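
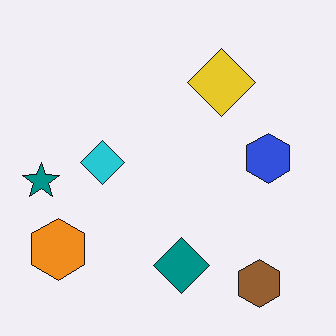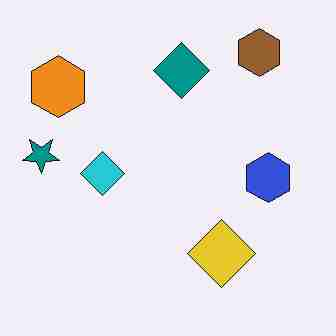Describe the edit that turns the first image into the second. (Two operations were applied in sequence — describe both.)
It was flipped vertically (top ↔ bottom), then heavily JPEG-compressed with obvious blocking artifacts.

The brown hexagon is in the bottom-right of the first image and the top-right of the second — shapes on opposite sides of the horizontal midline have swapped in a mirror flip. Blocky 8×8 compression artifacts appear around shape edges and the flat background shows ringing — characteristic JPEG degradation.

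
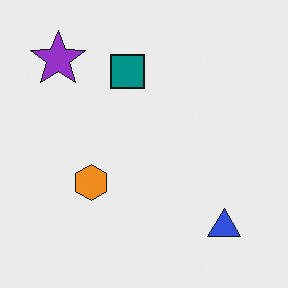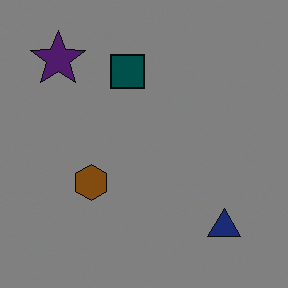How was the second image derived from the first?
The second image is the first substantially darkened.

Every pixel — background and shapes alike — is uniformly darkened.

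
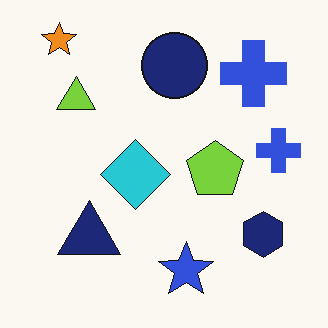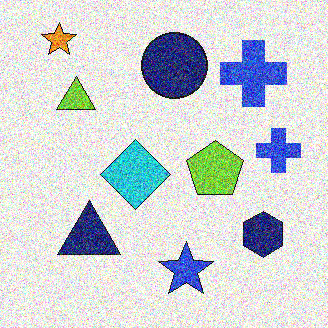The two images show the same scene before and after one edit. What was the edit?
The second image is the first degraded with strong gaussian noise.

Random speckle covers the whole image, including the flat background.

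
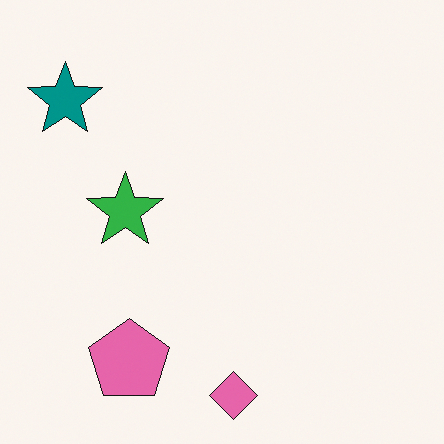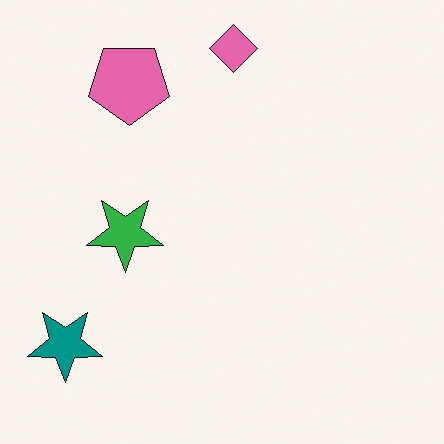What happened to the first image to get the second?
This is the original image flipped vertically (top ↔ bottom).

The pink diamond is in the bottom of the first image and the top of the second — shapes on opposite sides of the horizontal midline have swapped in a mirror flip.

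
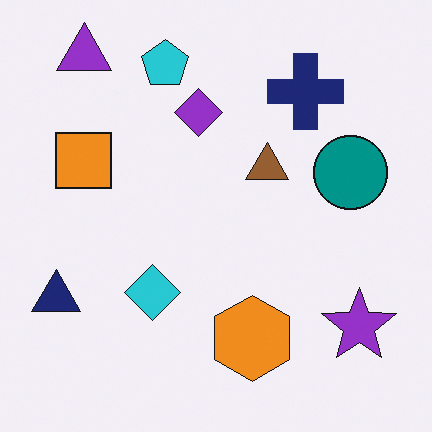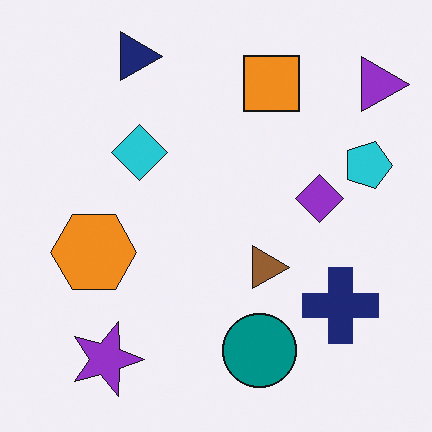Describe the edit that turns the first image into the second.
The image was rotated 90° clockwise.

The purple triangle sits in the top-left of the first image and the top-right of the second — consistent with a whole-image 90° clockwise rotation.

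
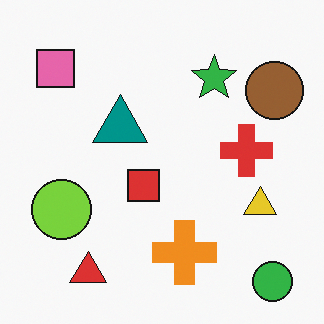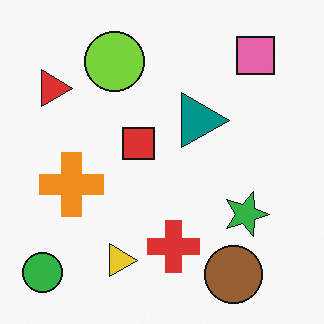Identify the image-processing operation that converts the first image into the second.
It was rotated 90° clockwise.

The green circle sits in the bottom-right of the first image and the bottom-left of the second — consistent with a whole-image 90° clockwise rotation.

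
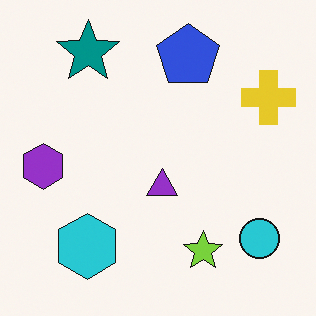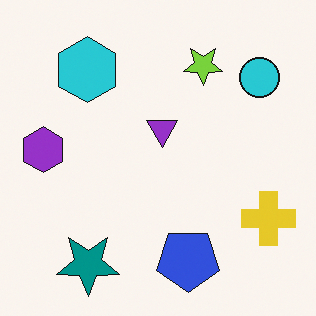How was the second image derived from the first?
The image was flipped vertically (top ↔ bottom).

The teal star is in the top-left of the first image and the bottom-left of the second — shapes on opposite sides of the horizontal midline have swapped in a mirror flip.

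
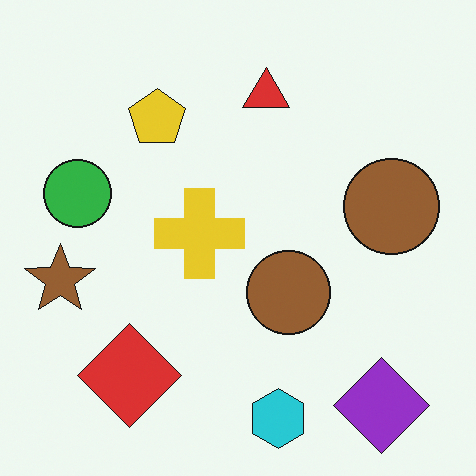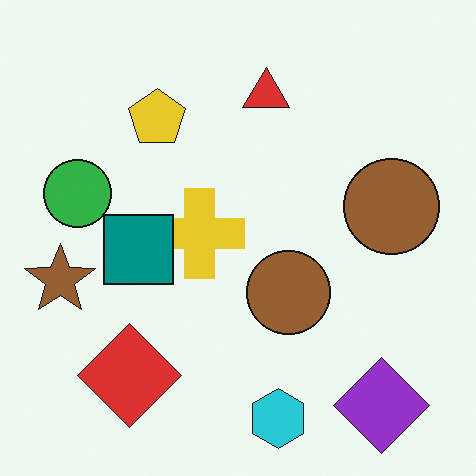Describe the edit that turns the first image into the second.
The transformation is: overlaid with an additional teal square.

A teal square appears in the second image that is absent from the first.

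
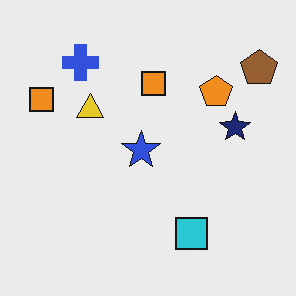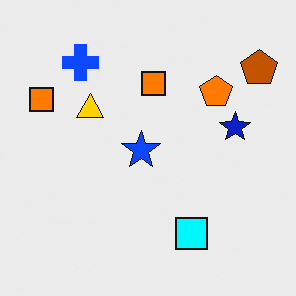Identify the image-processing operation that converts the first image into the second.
The second image is the first heavily oversaturated.

All colors are more vivid — a global saturation change.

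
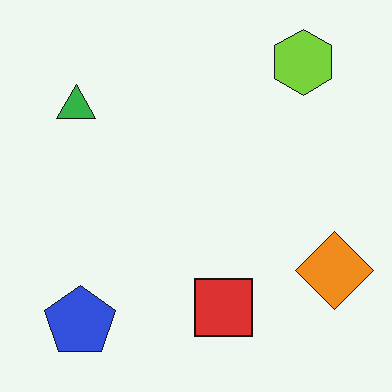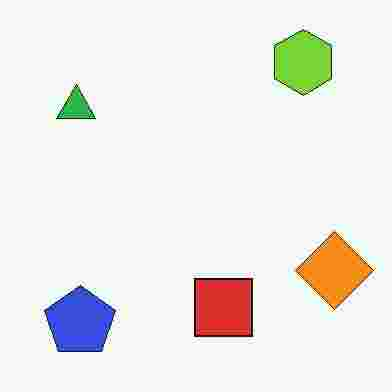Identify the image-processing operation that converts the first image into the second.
This is the original image degraded with heavy JPEG compression.

Blocky 8×8 compression artifacts appear around shape edges and the flat background shows ringing — characteristic JPEG degradation.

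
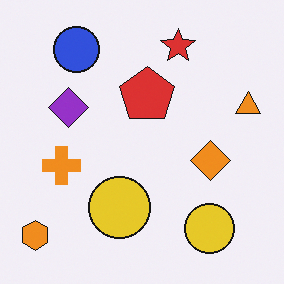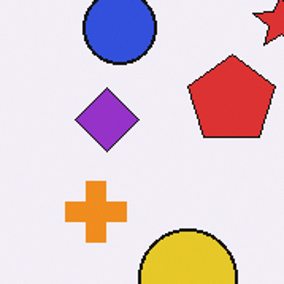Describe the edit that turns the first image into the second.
Cropped slightly and scaled back up.

The visible shapes are larger and the field of view is narrower; shapes near the original edges may be partly or wholly outside the frame — a crop-and-rescale.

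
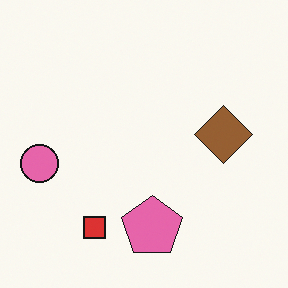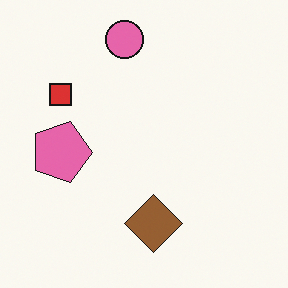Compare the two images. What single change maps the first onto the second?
It was rotated 90° clockwise.

The pink circle sits in the left of the first image and the top of the second — consistent with a whole-image 90° clockwise rotation.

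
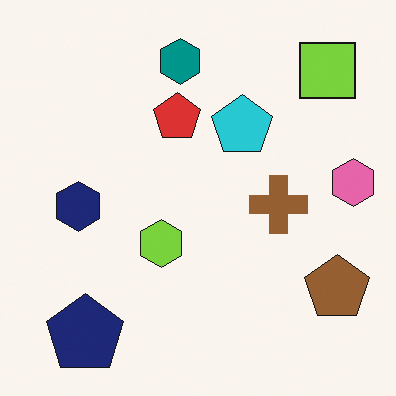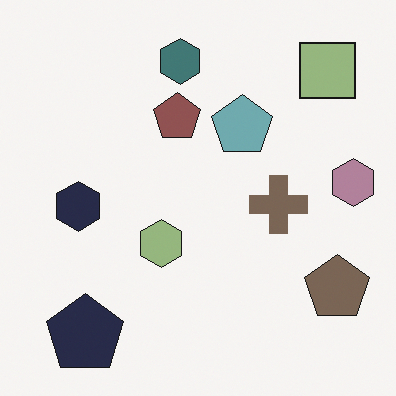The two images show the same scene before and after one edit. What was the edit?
The transformation is: heavily desaturated.

All colors are more muted and greyish — a global saturation change.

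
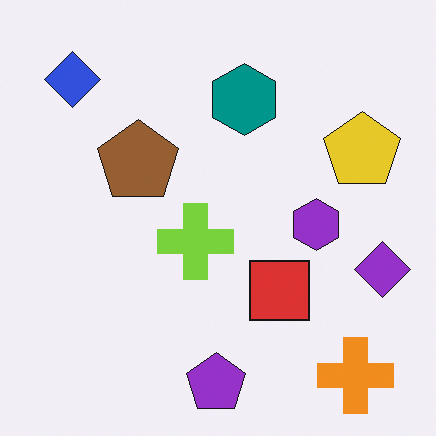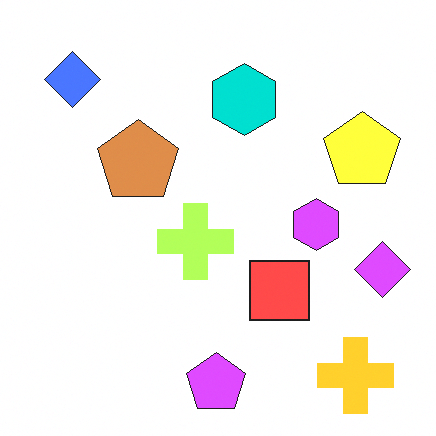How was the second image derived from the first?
It was noticeably brightened.

Every pixel — background and shapes alike — is uniformly brightened.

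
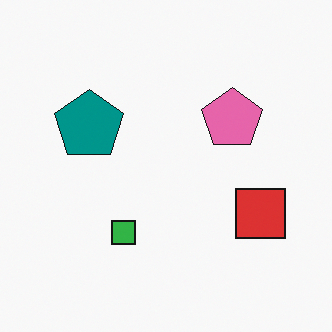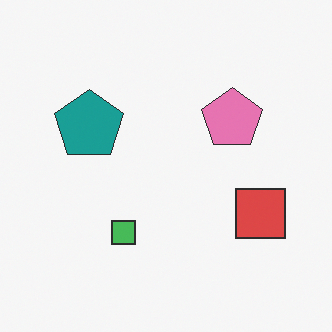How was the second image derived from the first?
It was given slightly reduced contrast.

Tones are pushed toward mid-grey across the whole image — a global contrast change.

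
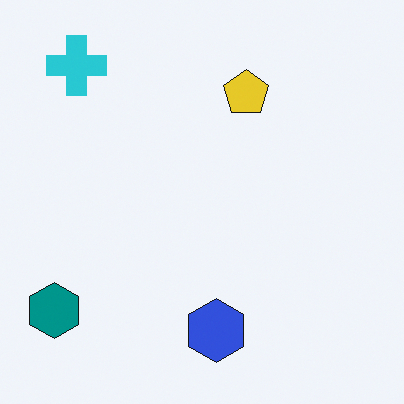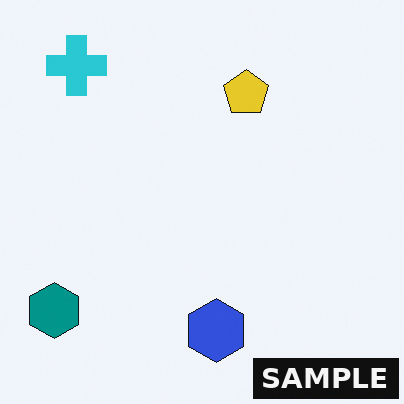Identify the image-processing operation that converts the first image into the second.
It was watermarked with the text "SAMPLE" in the lower-right corner.

A dark label reading "SAMPLE" appears in the lower-right corner.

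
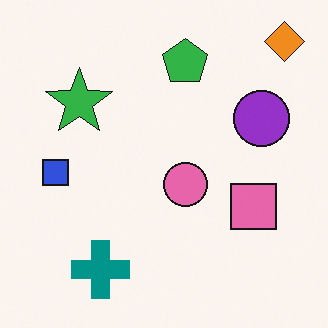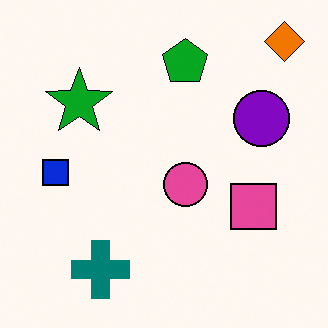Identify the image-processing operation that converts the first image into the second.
The transformation is: given slightly increased contrast.

Tones are pushed away from mid-grey across the whole image — a global contrast change.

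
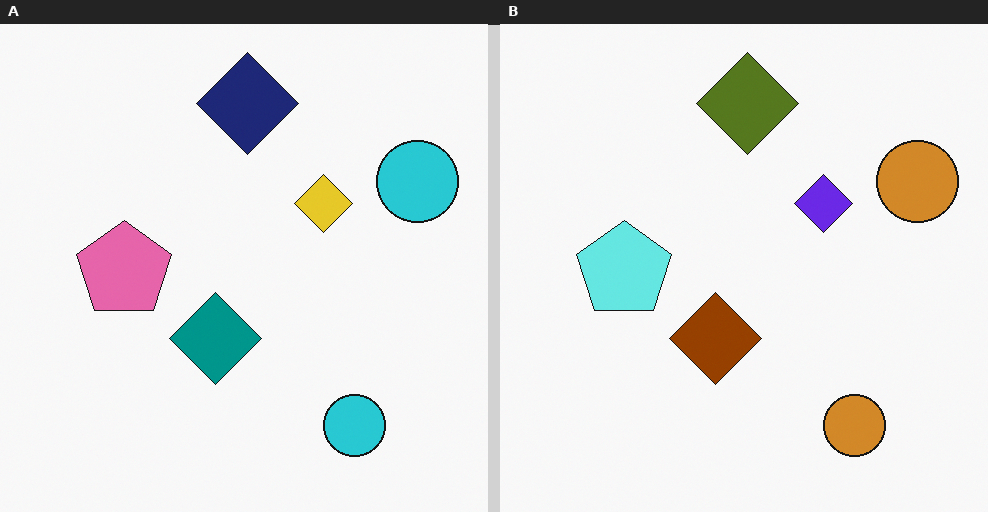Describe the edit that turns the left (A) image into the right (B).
It was hue-shifted through roughly half the color wheel.

Every shape's color has rotated by the same amount around the hue wheel — a uniform hue shift.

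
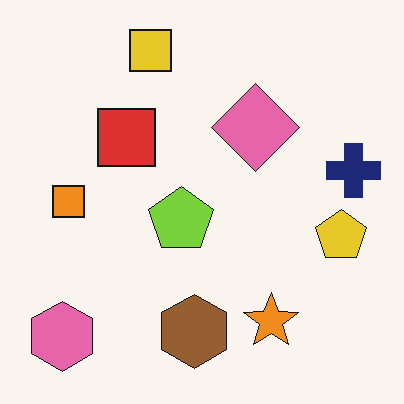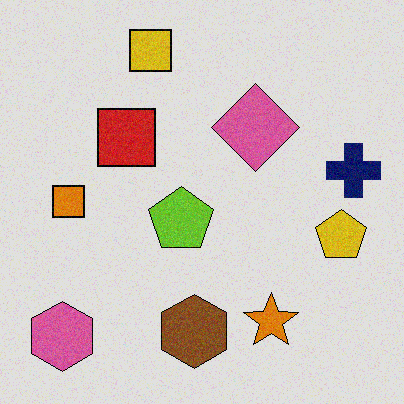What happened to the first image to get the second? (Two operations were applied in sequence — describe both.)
It was degraded with subtle gaussian noise, then moderately posterized.

Random speckle covers the whole image, including the flat background. Each flat color has snapped to a coarser quantized level — most visibly, the near-white background has dropped to a flat grey.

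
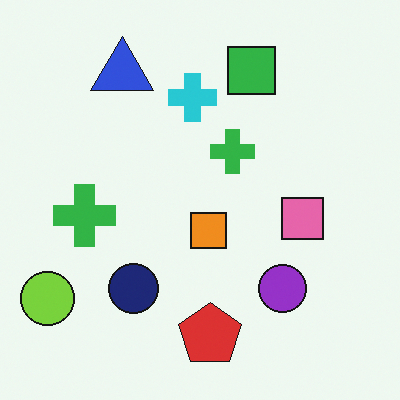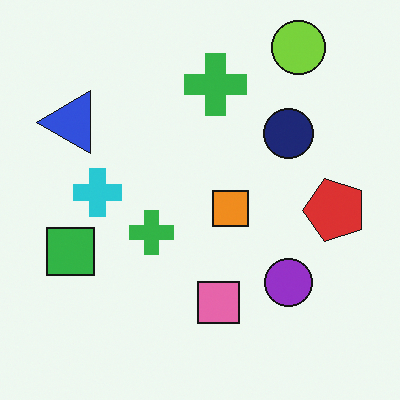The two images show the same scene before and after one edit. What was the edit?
The second image is the first transposed (reflected across the top-left ↔ bottom-right diagonal).

Shapes have swapped their row and column positions — what was in the top-right is now in the bottom-left — a diagonal reflection.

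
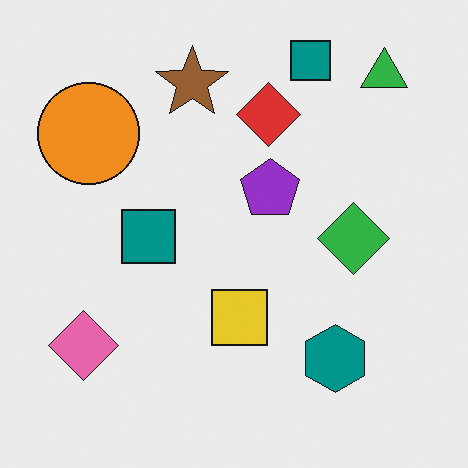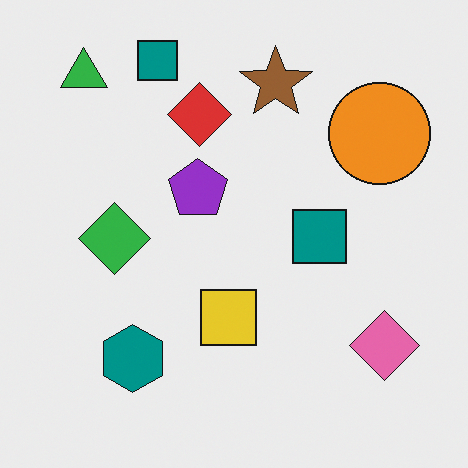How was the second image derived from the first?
It was flipped horizontally (left ↔ right).

The pink diamond is in the bottom-left of the first image and the bottom-right of the second — shapes on opposite sides of the vertical midline have swapped in a mirror flip.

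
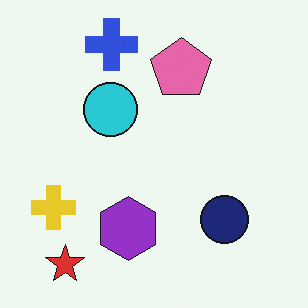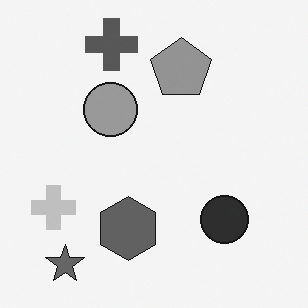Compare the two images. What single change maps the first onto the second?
It was converted to grayscale.

All color is removed — every shape is now a shade of grey.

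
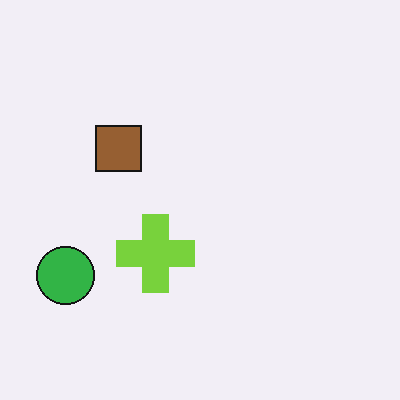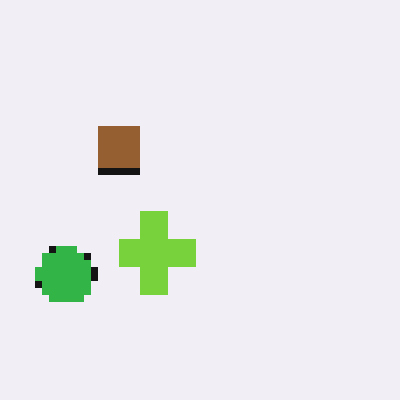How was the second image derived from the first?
Moderately pixelated.

Shapes are reduced to large square blocks; fine edges and outlines are lost — a downscale-then-upscale (mosaic) effect.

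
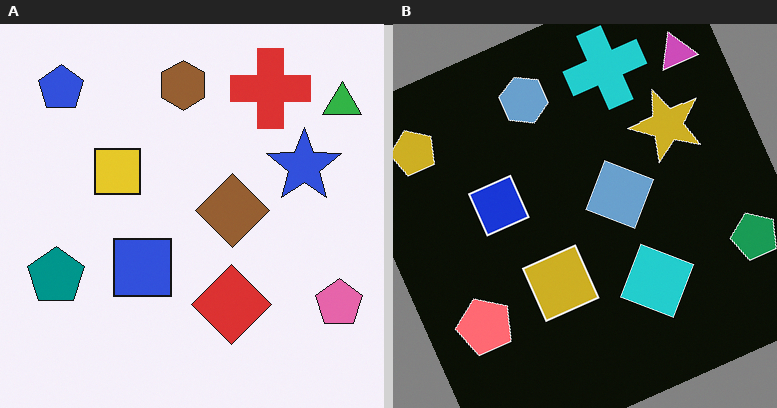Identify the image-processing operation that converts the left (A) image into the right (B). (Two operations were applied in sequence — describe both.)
Color-inverted (negative), then rotated counter-clockwise by a clearly visible amount.

The light background has become dark and every shape's color is its complement — a photographic negative. Every shape is tilted by the same angle and the image corners show triangular fill wedges — a whole-image rotation by a non-right angle.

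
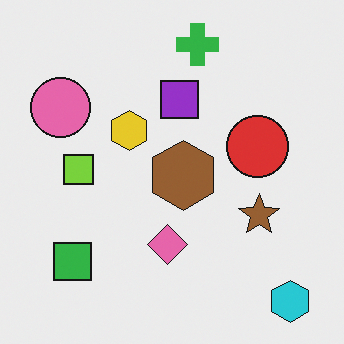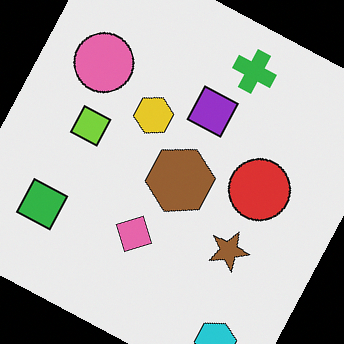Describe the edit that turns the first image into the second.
The transformation is: rotated clockwise by a moderate amount.

Every shape is tilted by the same angle and the image corners show triangular fill wedges — a whole-image rotation by a non-right angle.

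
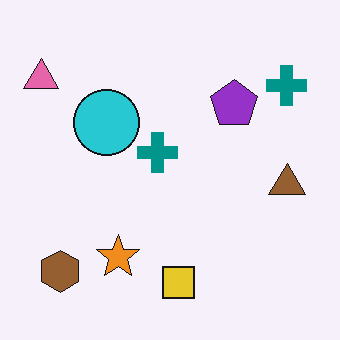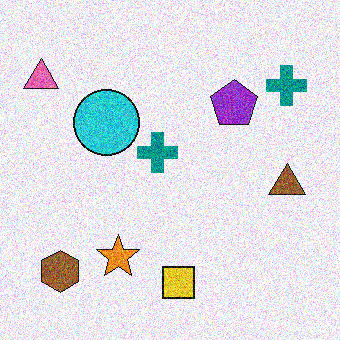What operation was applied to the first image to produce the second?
It was degraded with strong gaussian noise.

Random speckle covers the whole image, including the flat background.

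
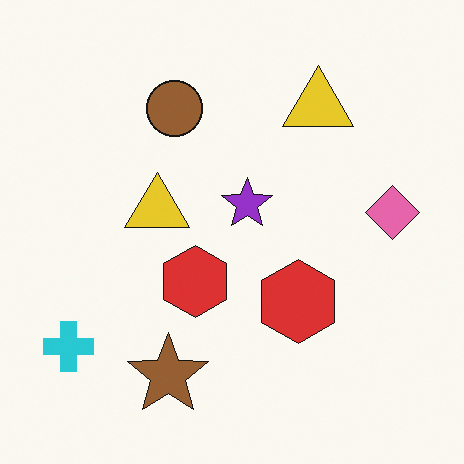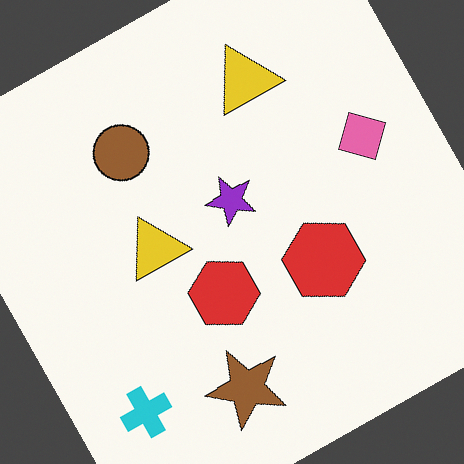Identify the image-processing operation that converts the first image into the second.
This is the original image rotated counter-clockwise by a moderate amount.

Every shape is tilted by the same angle and the image corners show triangular fill wedges — a whole-image rotation by a non-right angle.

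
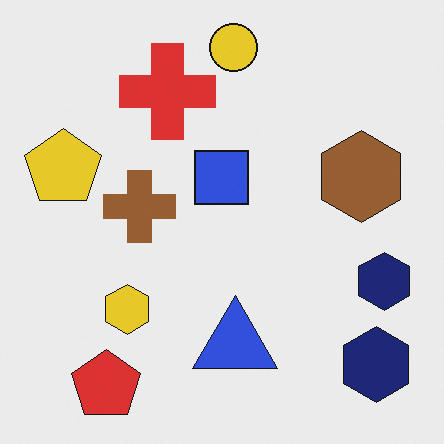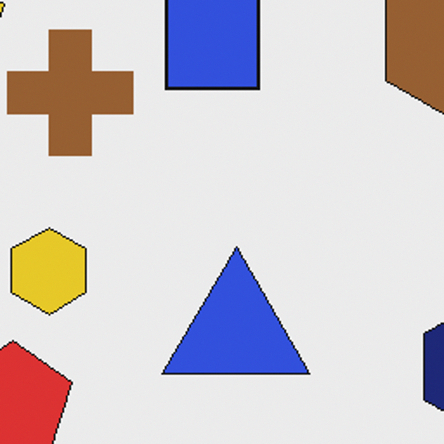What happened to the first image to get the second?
The image was cropped to a noticeably smaller region and rescaled.

The visible shapes are larger and the field of view is narrower; shapes near the original edges may be partly or wholly outside the frame — a crop-and-rescale.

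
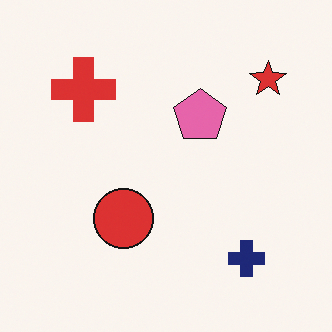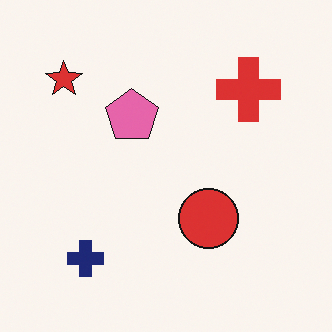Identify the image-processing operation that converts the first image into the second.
This is the original image flipped horizontally (left ↔ right).

The red star is in the top-right of the first image and the top-left of the second — shapes on opposite sides of the vertical midline have swapped in a mirror flip.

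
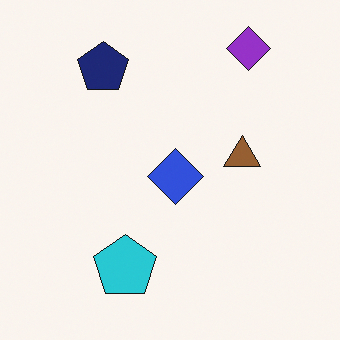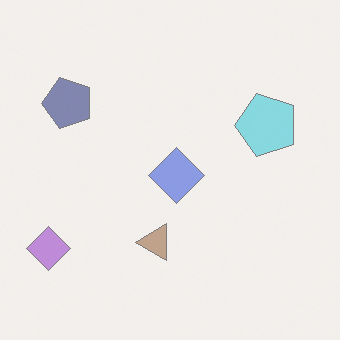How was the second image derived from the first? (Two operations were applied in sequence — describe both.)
The image was transposed (reflected across the top-left ↔ bottom-right diagonal), then washed out (contrast reduced).

Shapes have swapped their row and column positions — what was in the top-right is now in the bottom-left — a diagonal reflection. Tones are pushed toward mid-grey across the whole image — a global contrast change.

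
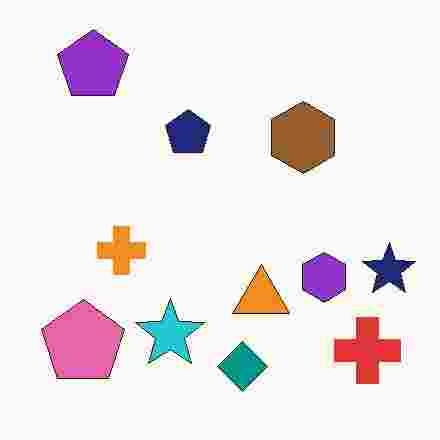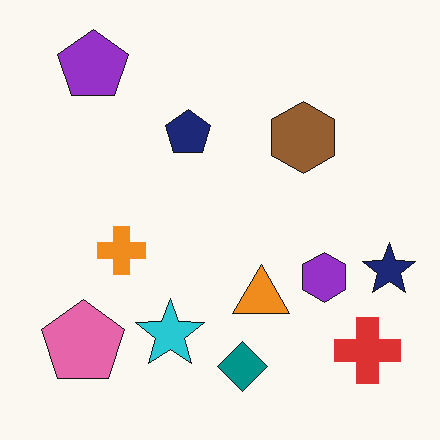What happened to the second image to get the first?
This is the original image degraded with heavy JPEG compression.

Blocky 8×8 compression artifacts appear around shape edges and the flat background shows ringing — characteristic JPEG degradation.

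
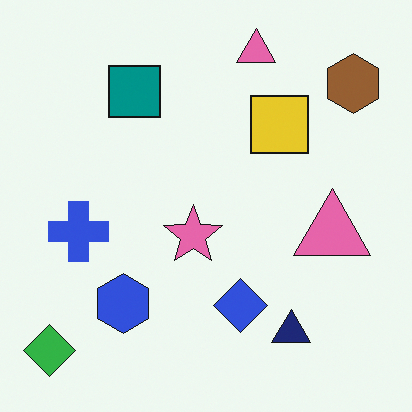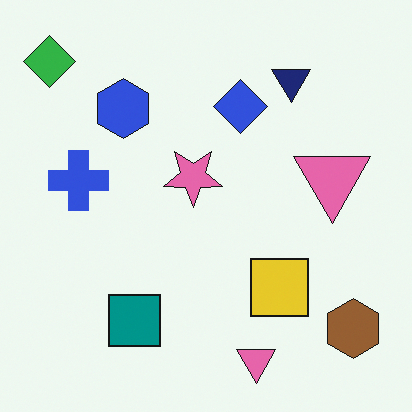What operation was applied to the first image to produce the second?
The transformation is: flipped vertically (top ↔ bottom).

The green diamond is in the bottom-left of the first image and the top-left of the second — shapes on opposite sides of the horizontal midline have swapped in a mirror flip.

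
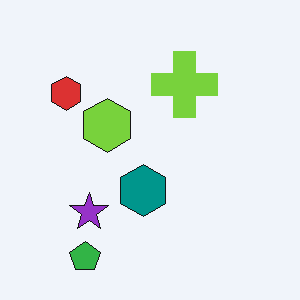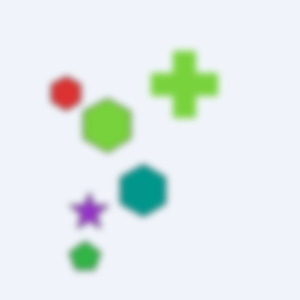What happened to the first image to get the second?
It was noticeably gaussian-blurred.

Shape edges and outlines are uniformly softened across the whole image.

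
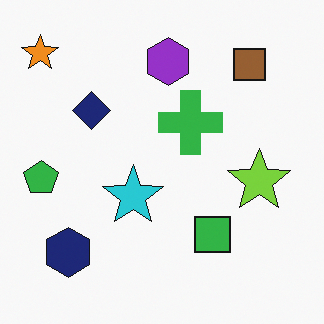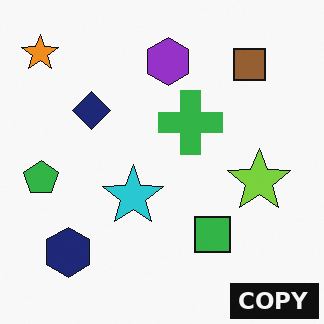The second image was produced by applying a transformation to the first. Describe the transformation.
It was watermarked with the text "COPY" in the lower-right corner.

A dark label reading "COPY" appears in the lower-right corner.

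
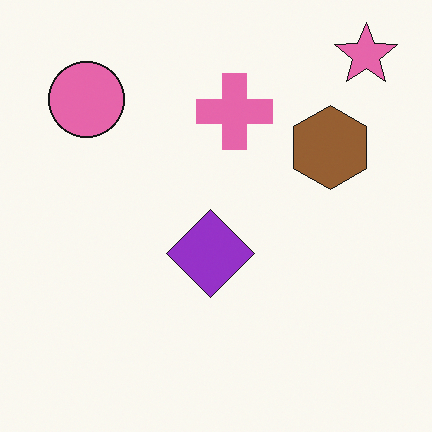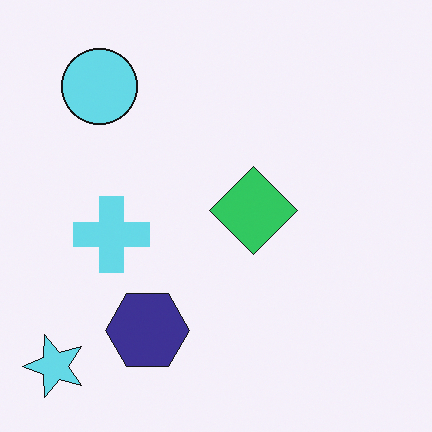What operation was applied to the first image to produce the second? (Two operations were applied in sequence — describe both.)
Hue-shifted by a large amount, then transposed (reflected across the top-left ↔ bottom-right diagonal).

Every shape's color has rotated by the same amount around the hue wheel — a uniform hue shift. Shapes have swapped their row and column positions — what was in the top-right is now in the bottom-left — a diagonal reflection.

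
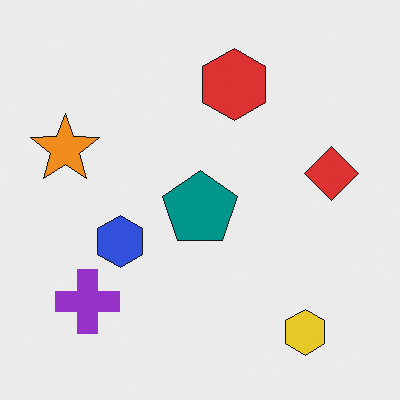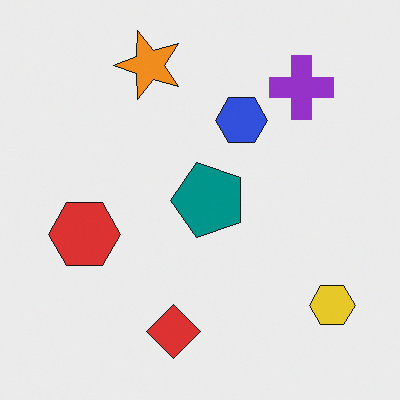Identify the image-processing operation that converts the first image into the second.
The second image is the first transposed (reflected across the top-left ↔ bottom-right diagonal).

Shapes have swapped their row and column positions — what was in the top-right is now in the bottom-left — a diagonal reflection.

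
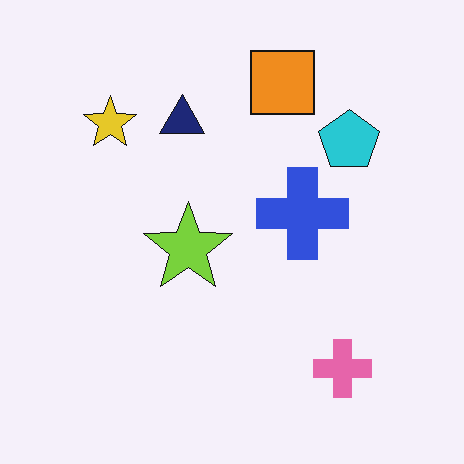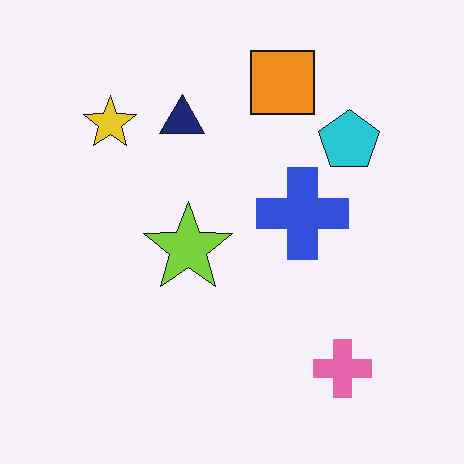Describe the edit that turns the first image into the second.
The transformation is: JPEG-compressed with visible artifacts.

Blocky 8×8 compression artifacts appear around shape edges and the flat background shows ringing — characteristic JPEG degradation.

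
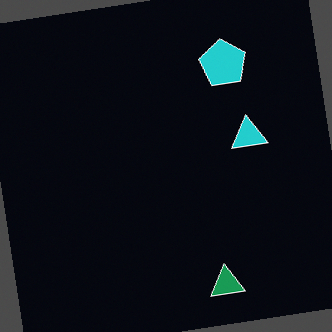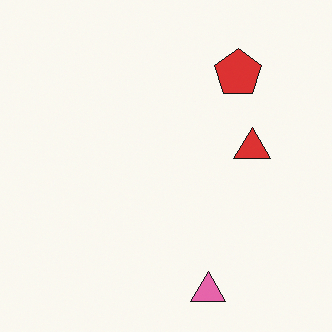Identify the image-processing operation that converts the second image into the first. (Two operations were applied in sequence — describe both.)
The transformation is: rotated counter-clockwise by a slight angle, then color-inverted (negative).

Every shape is tilted by the same angle and the image corners show triangular fill wedges — a whole-image rotation by a non-right angle. The light background has become dark and every shape's color is its complement — a photographic negative.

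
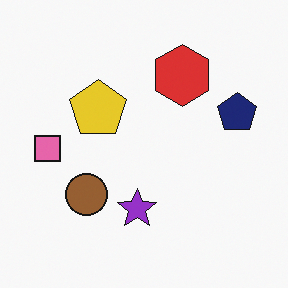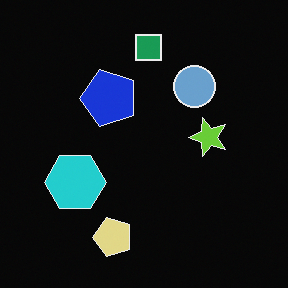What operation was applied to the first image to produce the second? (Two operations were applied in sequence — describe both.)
The second image is the first color-inverted (negative), then transposed (reflected across the top-left ↔ bottom-right diagonal).

The light background has become dark and every shape's color is its complement — a photographic negative. Shapes have swapped their row and column positions — what was in the top-right is now in the bottom-left — a diagonal reflection.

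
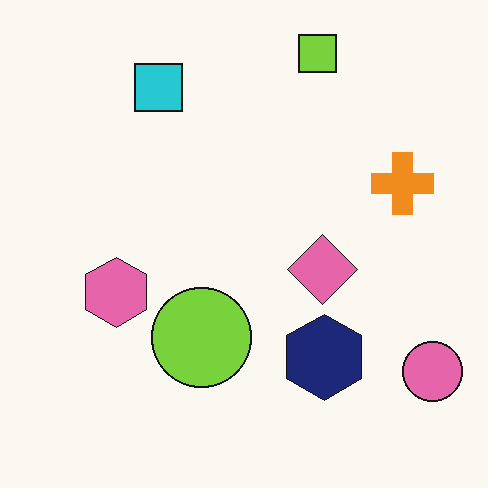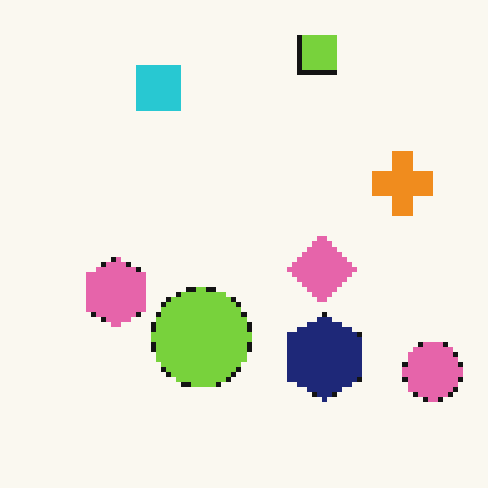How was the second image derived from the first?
The transformation is: mildly pixelated.

Shapes are reduced to large square blocks; fine edges and outlines are lost — a downscale-then-upscale (mosaic) effect.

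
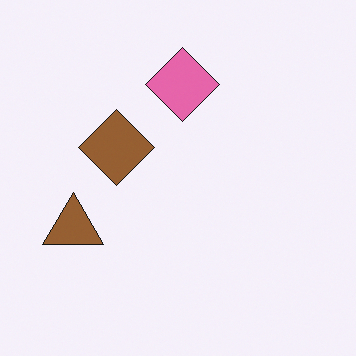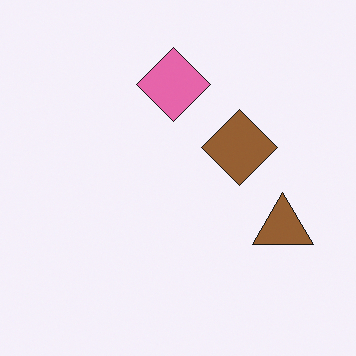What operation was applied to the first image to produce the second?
The image was flipped horizontally (left ↔ right).

The brown triangle is in the left of the first image and the right of the second — shapes on opposite sides of the vertical midline have swapped in a mirror flip.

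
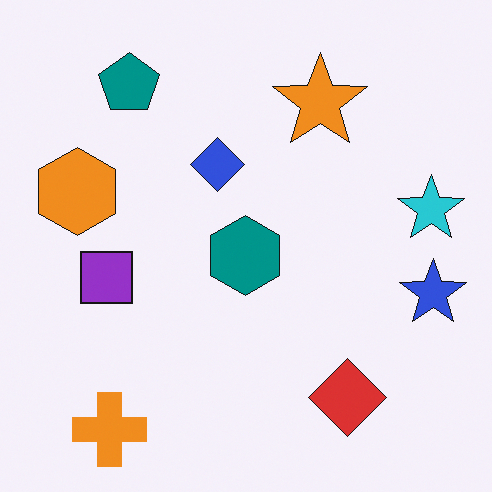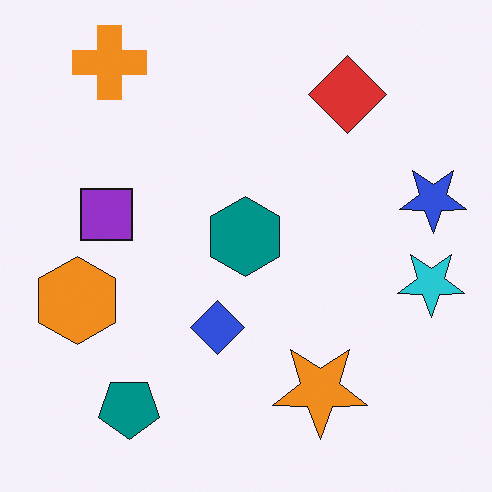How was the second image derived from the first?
The transformation is: flipped vertically (top ↔ bottom).

The orange cross is in the bottom-left of the first image and the top-left of the second — shapes on opposite sides of the horizontal midline have swapped in a mirror flip.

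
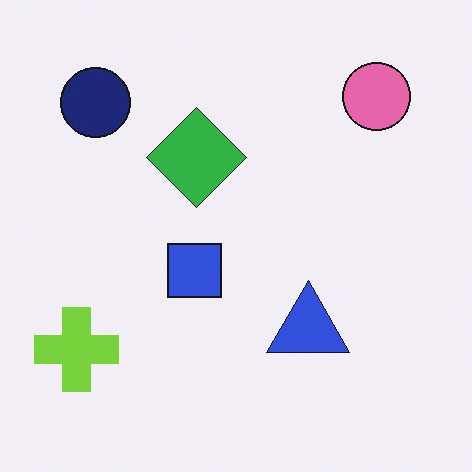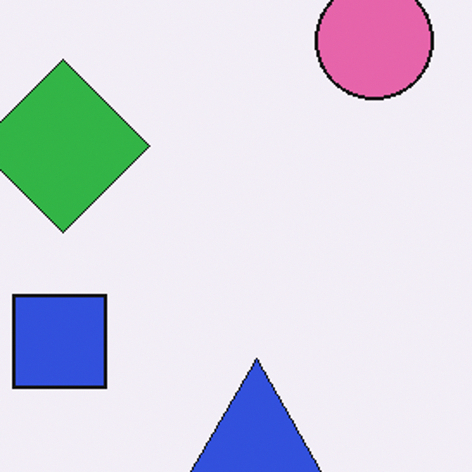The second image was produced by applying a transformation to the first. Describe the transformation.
It was cropped tightly and scaled back up.

The visible shapes are larger and the field of view is narrower; shapes near the original edges may be partly or wholly outside the frame — a crop-and-rescale.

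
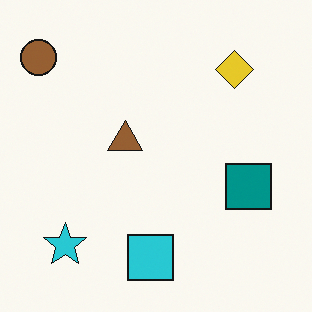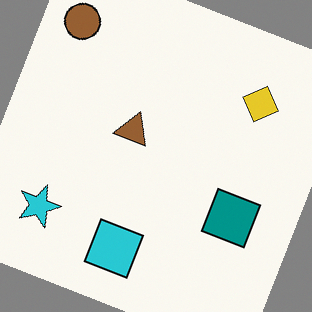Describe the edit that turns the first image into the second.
The transformation is: rotated clockwise by a moderate amount.

Every shape is tilted by the same angle and the image corners show triangular fill wedges — a whole-image rotation by a non-right angle.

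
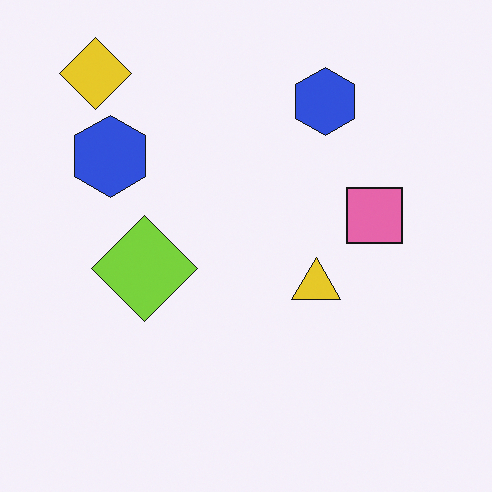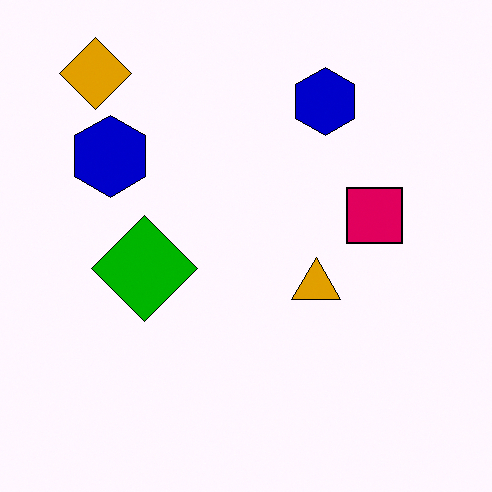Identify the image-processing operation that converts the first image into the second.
The transformation is: boosted in contrast.

Tones are pushed away from mid-grey across the whole image — a global contrast change.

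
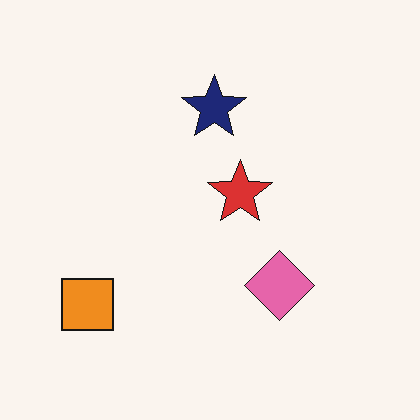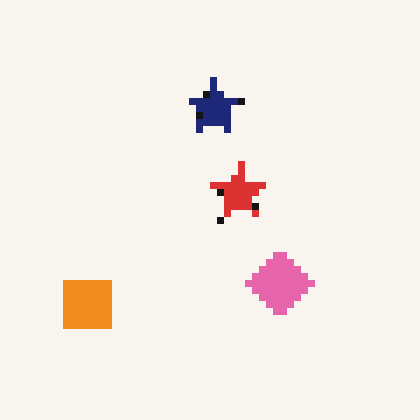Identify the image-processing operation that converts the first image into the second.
It was moderately pixelated.

Shapes are reduced to large square blocks; fine edges and outlines are lost — a downscale-then-upscale (mosaic) effect.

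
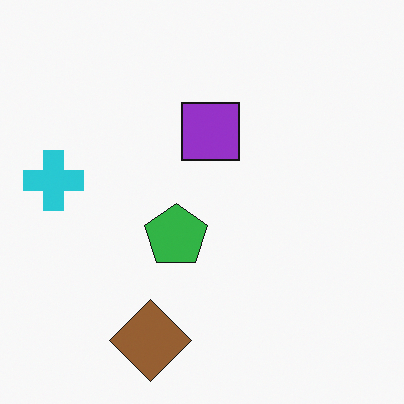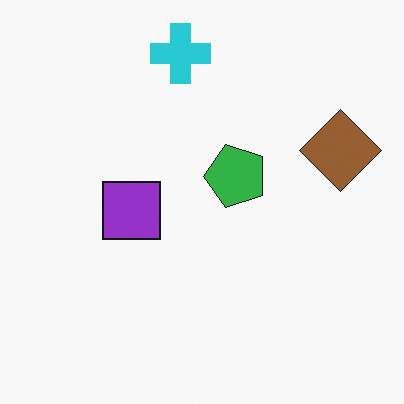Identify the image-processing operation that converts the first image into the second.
It was transposed (reflected across the top-left ↔ bottom-right diagonal).

Shapes have swapped their row and column positions — what was in the top-right is now in the bottom-left — a diagonal reflection.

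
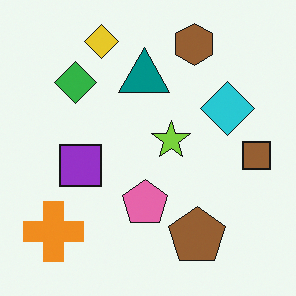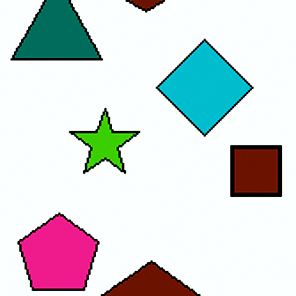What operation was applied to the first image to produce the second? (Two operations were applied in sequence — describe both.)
Cropped to a noticeably smaller region and rescaled, then given much higher contrast.

The visible shapes are larger and the field of view is narrower; shapes near the original edges may be partly or wholly outside the frame — a crop-and-rescale. Tones are pushed away from mid-grey across the whole image — a global contrast change.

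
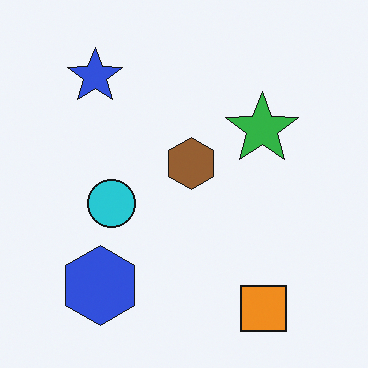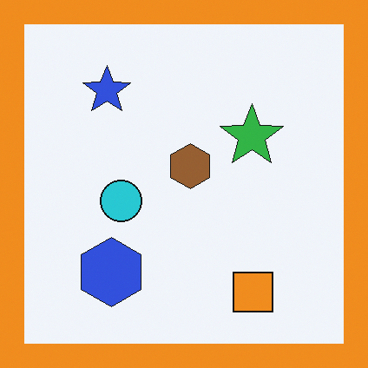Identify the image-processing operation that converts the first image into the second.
It was framed with a orange border.

A solid orange frame runs around the edge of the second image, with the content slightly shrunk inside it.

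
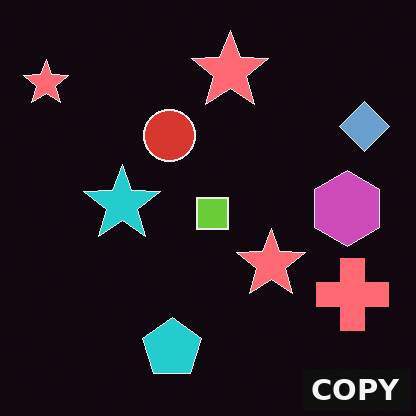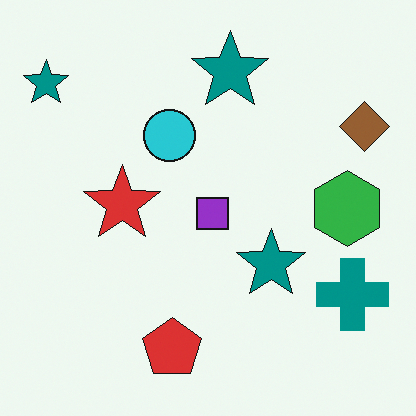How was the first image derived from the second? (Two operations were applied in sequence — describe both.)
The first image is the second color-inverted (negative), then watermarked with the text "COPY" in the lower-right corner.

The light background has become dark and every shape's color is its complement — a photographic negative. A dark label reading "COPY" appears in the lower-right corner.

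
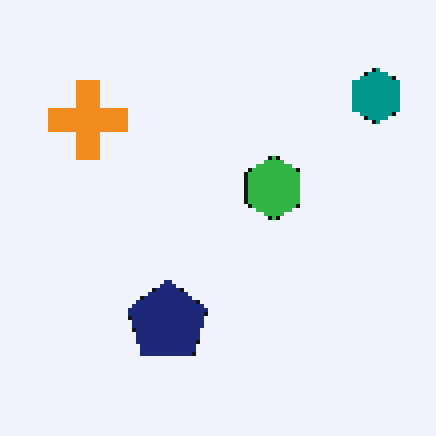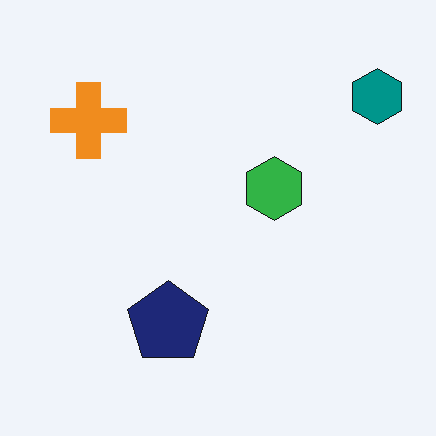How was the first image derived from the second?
The first image is the second lightly pixelated (a mild mosaic effect).

Shapes are reduced to large square blocks; fine edges and outlines are lost — a downscale-then-upscale (mosaic) effect.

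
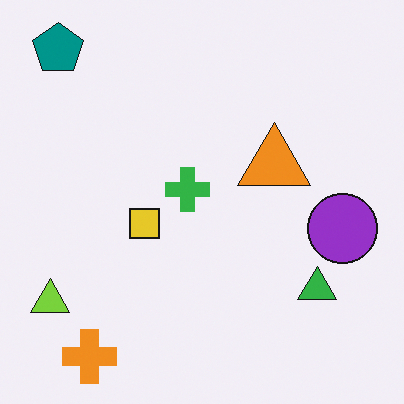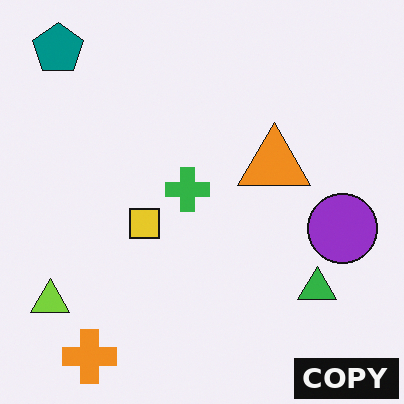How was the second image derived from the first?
Watermarked with the text "COPY" in the lower-right corner.

A dark label reading "COPY" appears in the lower-right corner.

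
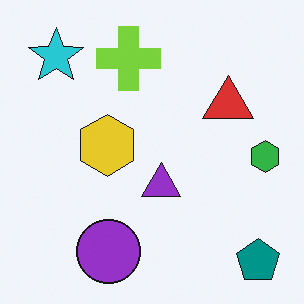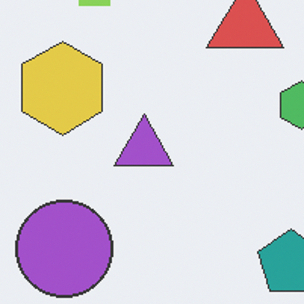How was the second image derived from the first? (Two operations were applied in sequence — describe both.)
The transformation is: cropped slightly and scaled back up, then given slightly reduced contrast.

The visible shapes are larger and the field of view is narrower; shapes near the original edges may be partly or wholly outside the frame — a crop-and-rescale. Tones are pushed toward mid-grey across the whole image — a global contrast change.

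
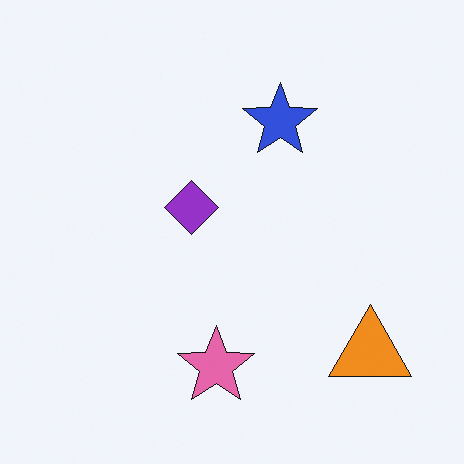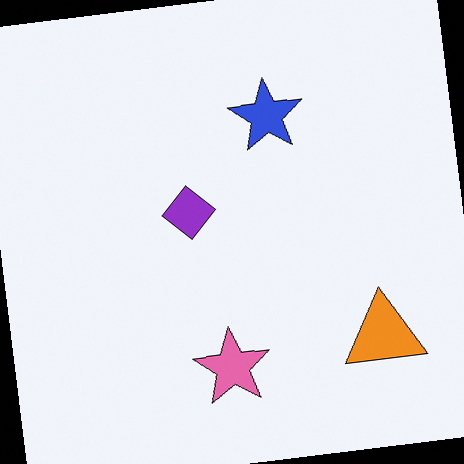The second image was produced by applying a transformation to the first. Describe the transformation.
The transformation is: rotated counter-clockwise by a small amount.

Every shape is tilted by the same angle and the image corners show triangular fill wedges — a whole-image rotation by a non-right angle.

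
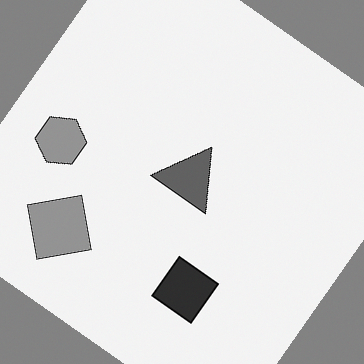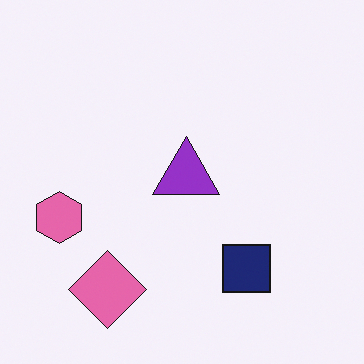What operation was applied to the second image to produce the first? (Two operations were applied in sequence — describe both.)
Converted to grayscale, then rotated clockwise by a large amount — several tens of degrees.

All color is removed — every shape is now a shade of grey. Every shape is tilted by the same angle and the image corners show triangular fill wedges — a whole-image rotation by a non-right angle.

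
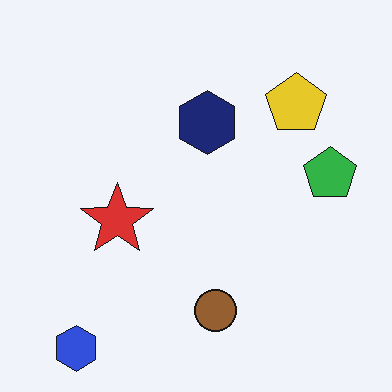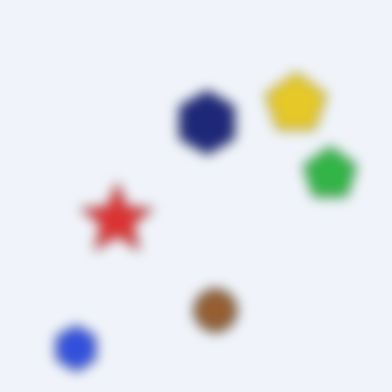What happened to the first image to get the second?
The second image is the first heavily blurred.

Shape edges and outlines are uniformly softened across the whole image.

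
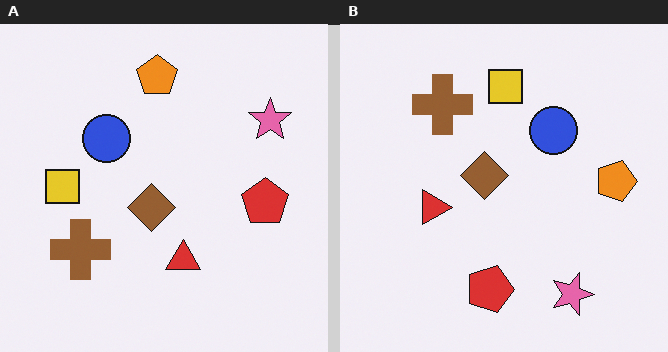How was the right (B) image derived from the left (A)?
The right (B) image is the left (A) rotated 90° clockwise.

The pink star sits in the top-right of the left (A) image and the bottom-right of the right (B) — consistent with a whole-image 90° clockwise rotation.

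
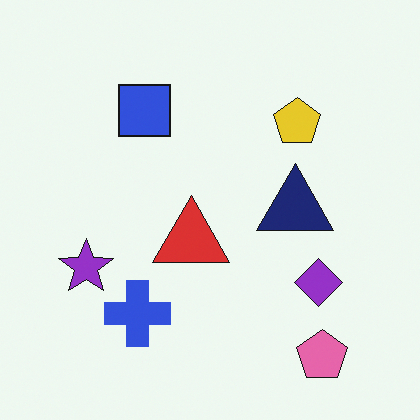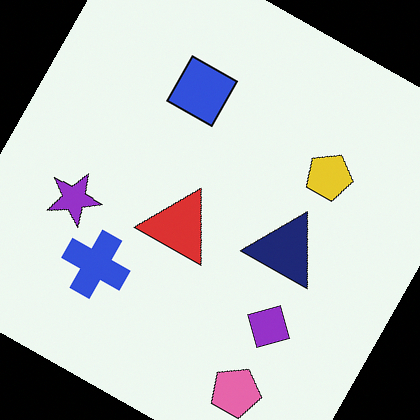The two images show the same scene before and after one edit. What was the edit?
The image was rotated clockwise by a clearly visible amount.

Every shape is tilted by the same angle and the image corners show triangular fill wedges — a whole-image rotation by a non-right angle.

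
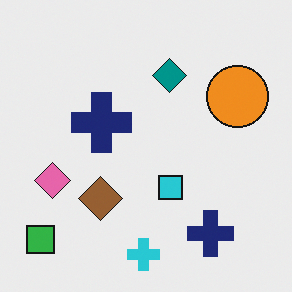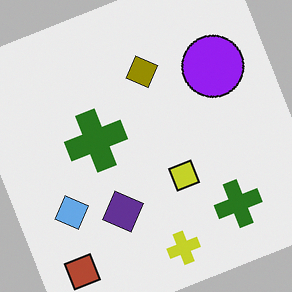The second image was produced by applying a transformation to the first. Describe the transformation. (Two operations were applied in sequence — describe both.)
It was hue-shifted by a large amount, then rotated counter-clockwise by a moderate amount.

Every shape's color has rotated by the same amount around the hue wheel — a uniform hue shift. Every shape is tilted by the same angle and the image corners show triangular fill wedges — a whole-image rotation by a non-right angle.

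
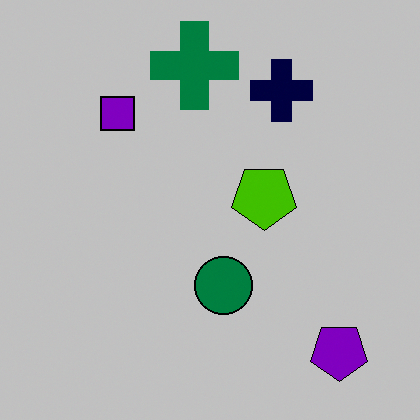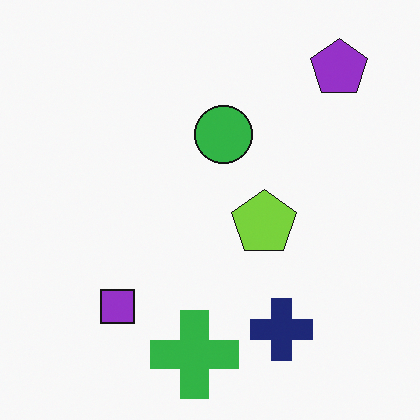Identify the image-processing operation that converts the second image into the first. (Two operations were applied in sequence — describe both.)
The first image is the second flipped vertically (top ↔ bottom), then heavily posterized to just a handful of flat colors.

The green cross is in the bottom of the second image and the top of the first — shapes on opposite sides of the horizontal midline have swapped in a mirror flip. Each flat color has snapped to a coarser quantized level — most visibly, the near-white background has dropped to a flat grey.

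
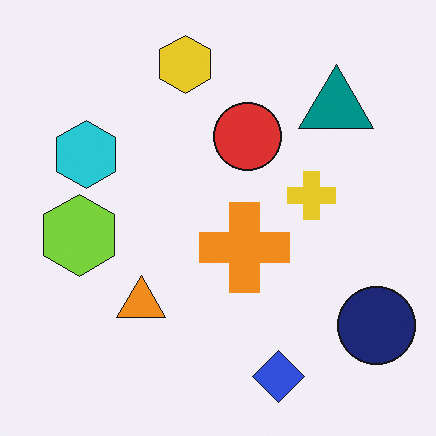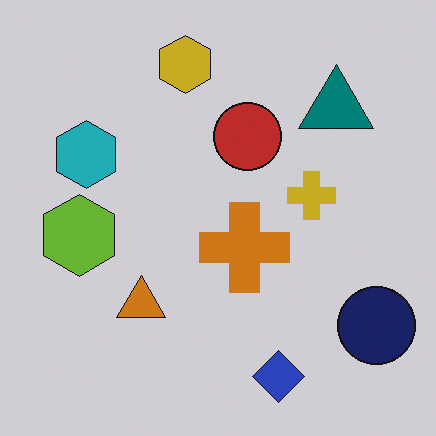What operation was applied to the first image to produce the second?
It was darkened a little.

Every pixel — background and shapes alike — is uniformly darkened.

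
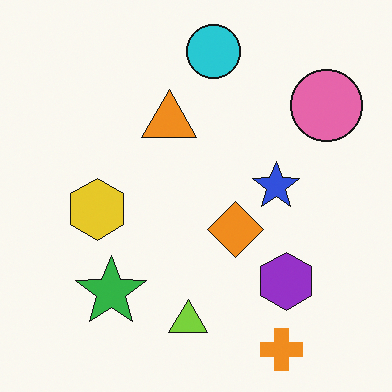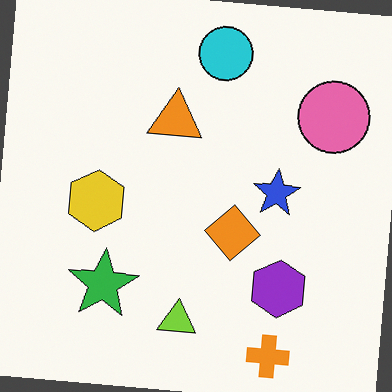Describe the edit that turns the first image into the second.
This is the original image rotated clockwise by a slight angle.

Every shape is tilted by the same angle and the image corners show triangular fill wedges — a whole-image rotation by a non-right angle.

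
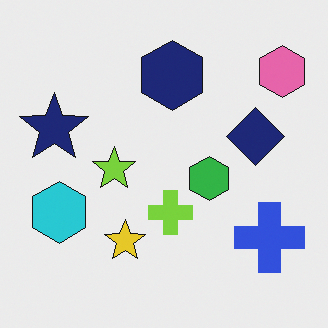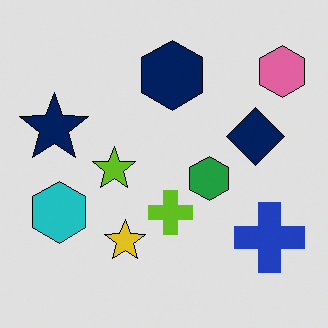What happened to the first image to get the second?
The second image is the first posterized to a reduced palette.

Each flat color has snapped to a coarser quantized level — most visibly, the near-white background has dropped to a flat grey.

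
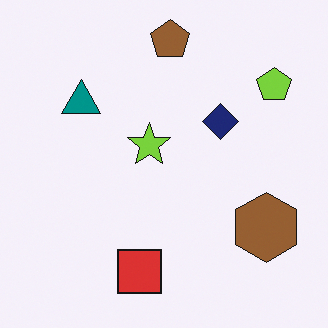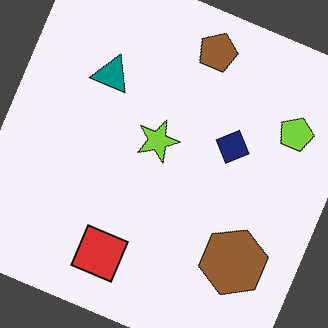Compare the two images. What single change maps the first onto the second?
Rotated clockwise by a moderate amount.

Every shape is tilted by the same angle and the image corners show triangular fill wedges — a whole-image rotation by a non-right angle.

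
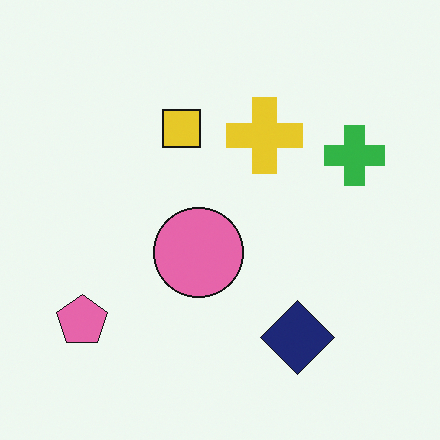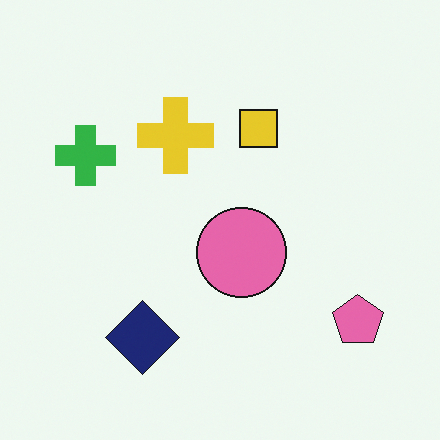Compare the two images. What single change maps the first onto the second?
The second image is the first flipped horizontally (left ↔ right).

The pink pentagon is in the bottom-left of the first image and the bottom-right of the second — shapes on opposite sides of the vertical midline have swapped in a mirror flip.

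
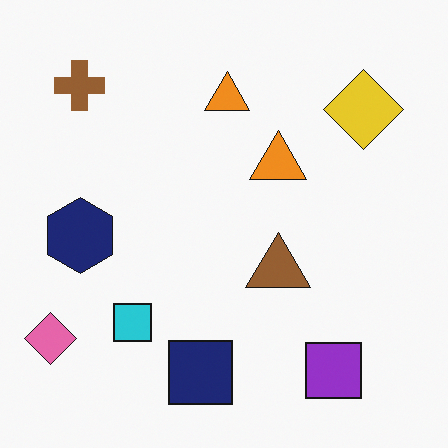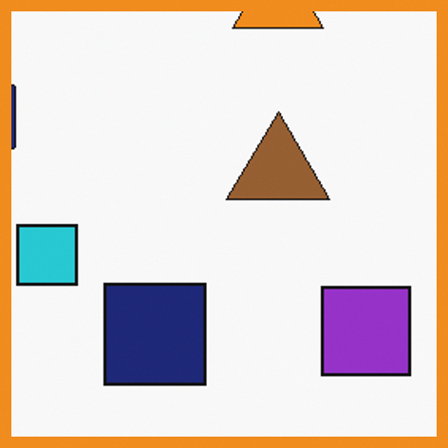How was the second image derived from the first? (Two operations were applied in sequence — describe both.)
This is the original image cropped tightly and scaled back up, then framed with a orange border.

The visible shapes are larger and the field of view is narrower; shapes near the original edges may be partly or wholly outside the frame — a crop-and-rescale. A solid orange frame runs around the edge of the second image, with the content slightly shrunk inside it.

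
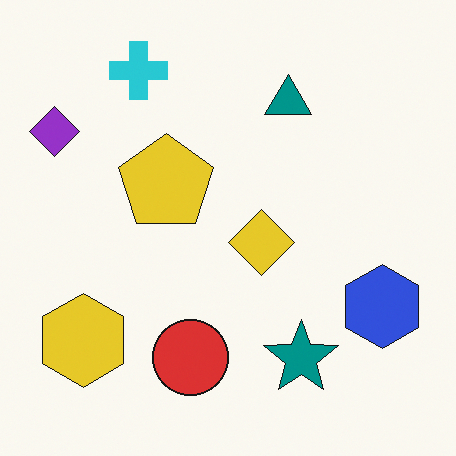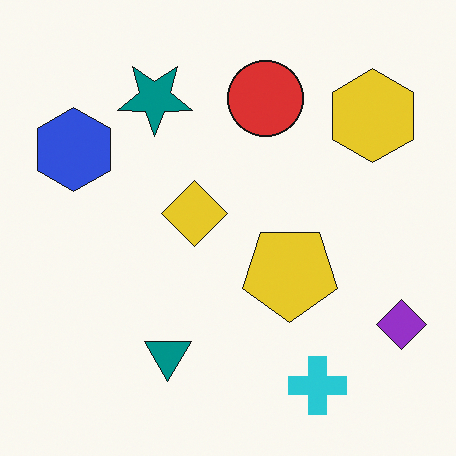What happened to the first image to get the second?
Rotated 180°.

The purple diamond sits in the top-left of the first image and the bottom-right of the second — consistent with a whole-image 180° rotation.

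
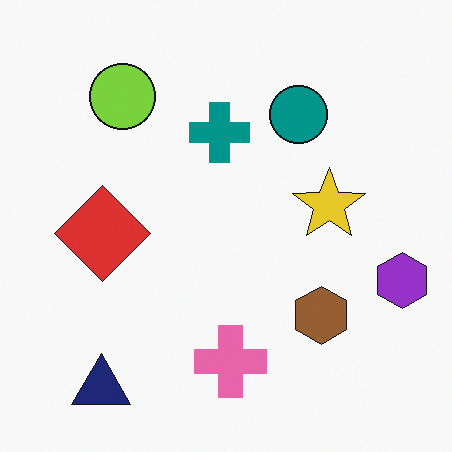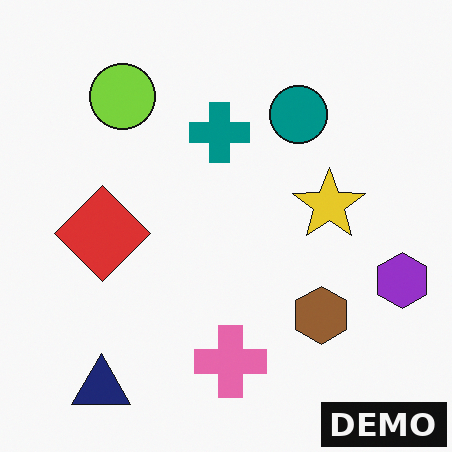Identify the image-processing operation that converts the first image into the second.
It was watermarked with the text "DEMO" in the lower-right corner.

A dark label reading "DEMO" appears in the lower-right corner.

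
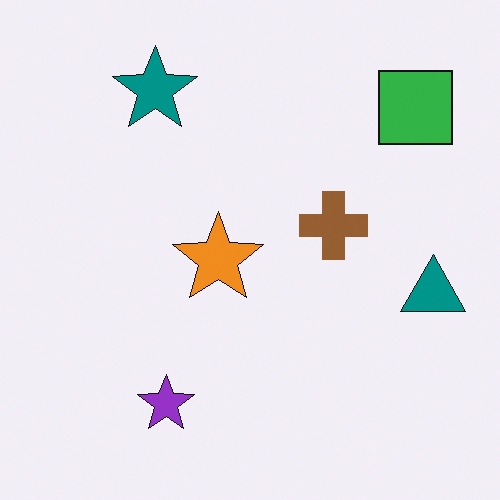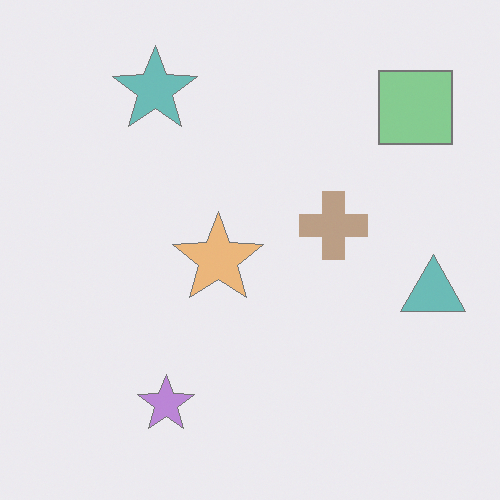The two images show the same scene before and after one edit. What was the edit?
The second image is the first washed out (contrast reduced).

Tones are pushed toward mid-grey across the whole image — a global contrast change.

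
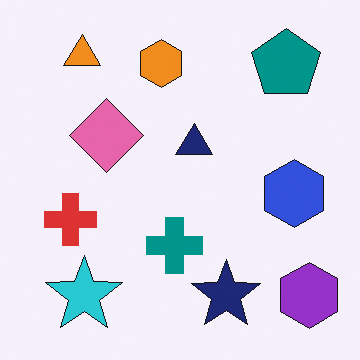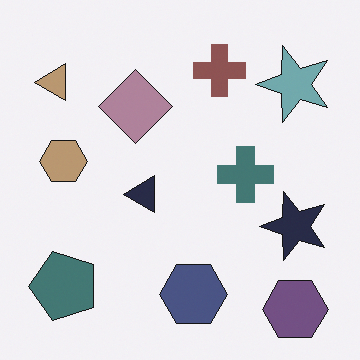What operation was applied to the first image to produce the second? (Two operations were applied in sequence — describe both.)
The transformation is: transposed (reflected across the top-left ↔ bottom-right diagonal), then made much more muted (saturation change).

Shapes have swapped their row and column positions — what was in the top-right is now in the bottom-left — a diagonal reflection. All colors are more muted and greyish — a global saturation change.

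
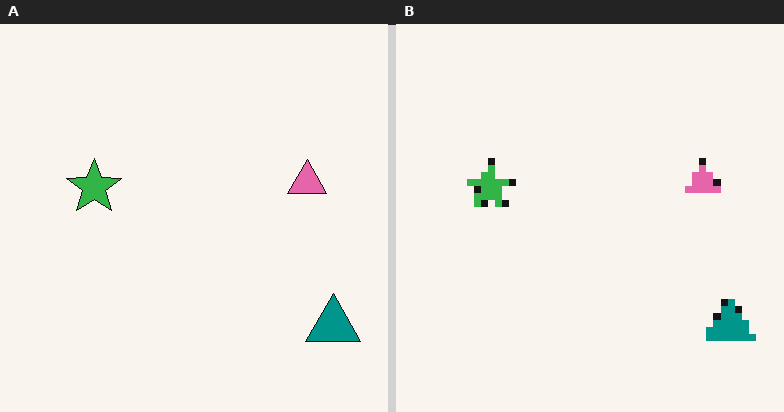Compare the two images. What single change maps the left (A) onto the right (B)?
It was moderately pixelated.

Shapes are reduced to large square blocks; fine edges and outlines are lost — a downscale-then-upscale (mosaic) effect.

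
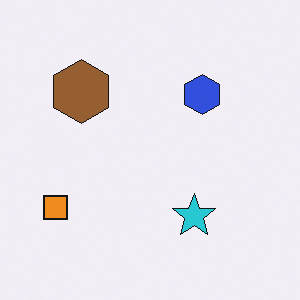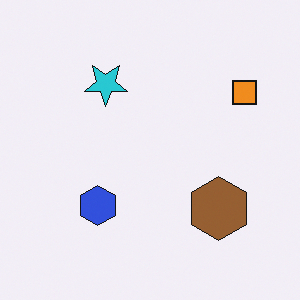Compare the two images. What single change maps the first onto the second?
The transformation is: rotated 180°.

The orange square sits in the bottom-left of the first image and the top-right of the second — consistent with a whole-image 180° rotation.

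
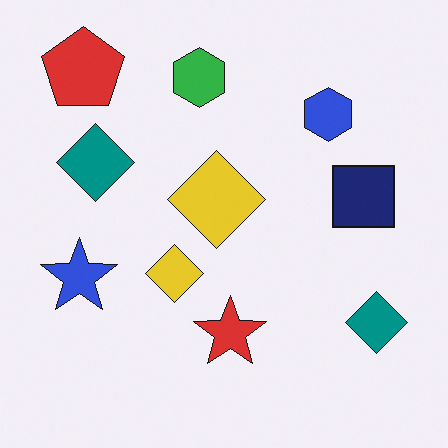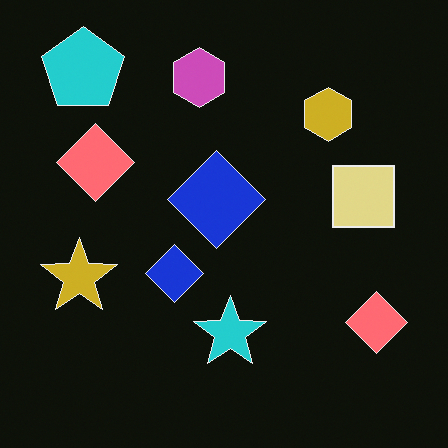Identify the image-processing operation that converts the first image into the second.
The image was color-inverted (negative).

The light background has become dark and every shape's color is its complement — a photographic negative.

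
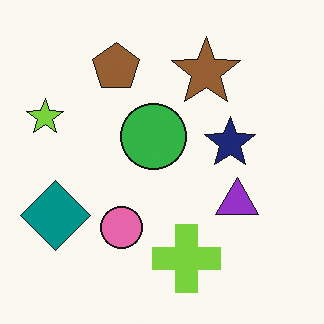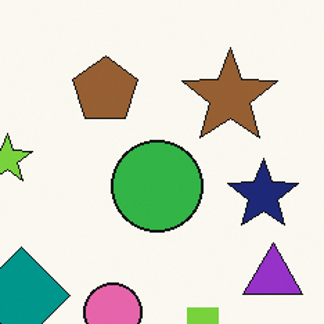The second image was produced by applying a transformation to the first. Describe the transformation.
Cropped slightly and scaled back up.

The visible shapes are larger and the field of view is narrower; shapes near the original edges may be partly or wholly outside the frame — a crop-and-rescale.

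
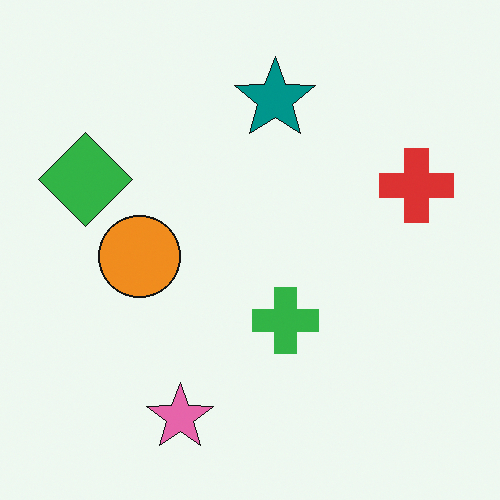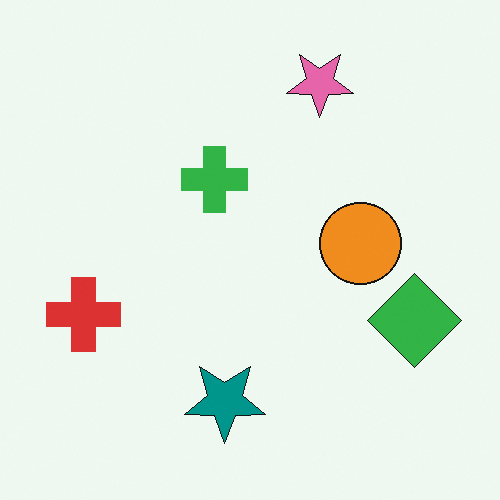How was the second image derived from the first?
The second image is the first rotated 180°.

The pink star sits in the bottom of the first image and the top of the second — consistent with a whole-image 180° rotation.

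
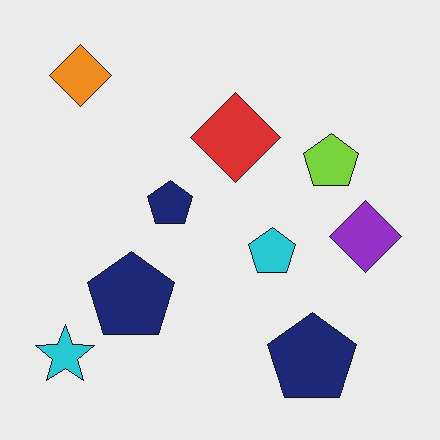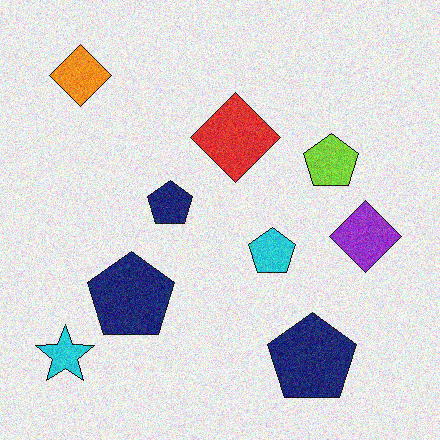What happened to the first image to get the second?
It was degraded with visible gaussian noise.

Random speckle covers the whole image, including the flat background.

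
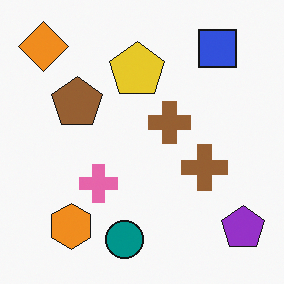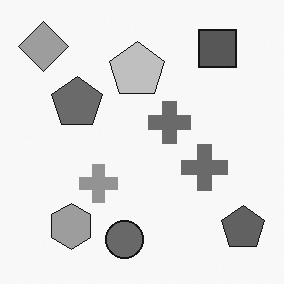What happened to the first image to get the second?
It was converted to grayscale.

All color is removed — every shape is now a shade of grey.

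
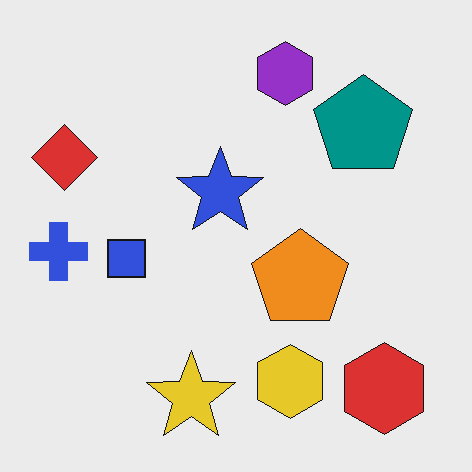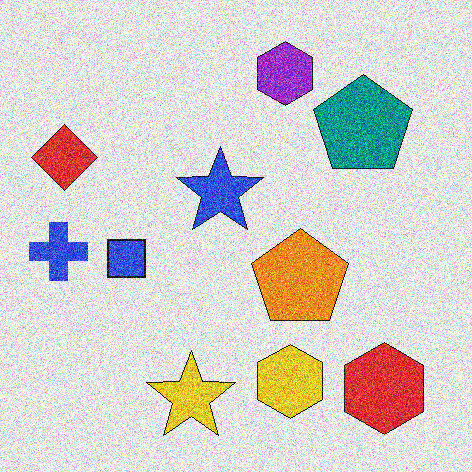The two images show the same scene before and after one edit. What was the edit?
The transformation is: degraded with heavy additive noise.

Random speckle covers the whole image, including the flat background.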